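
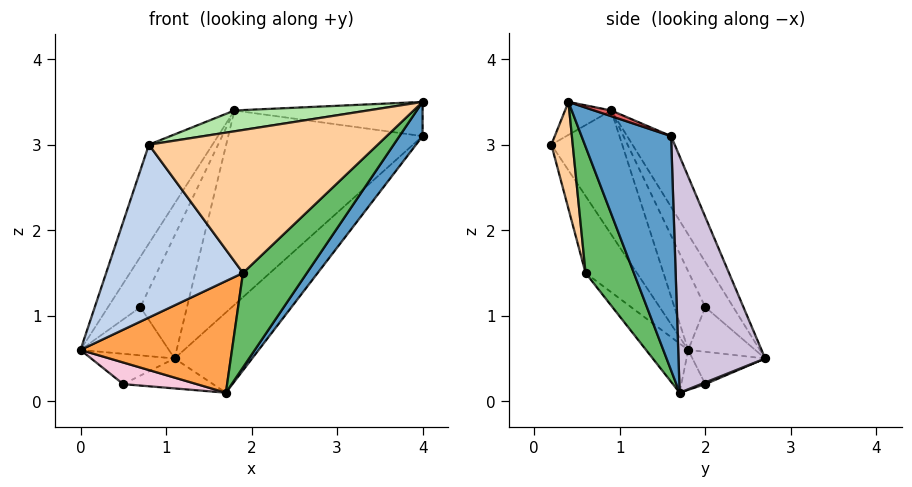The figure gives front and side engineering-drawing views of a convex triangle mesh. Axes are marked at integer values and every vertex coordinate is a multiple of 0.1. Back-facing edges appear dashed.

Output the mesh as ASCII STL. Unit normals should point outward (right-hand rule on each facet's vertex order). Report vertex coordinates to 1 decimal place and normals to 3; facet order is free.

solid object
 facet normal 0.774 -0.200 -0.600
  outer loop
   vertex 4.0 1.6 3.1
   vertex 4.0 0.4 3.5
   vertex 1.7 1.7 0.1
  endloop
 endfacet
 facet normal -0.313 -0.835 -0.452
  outer loop
   vertex 1.9 0.6 1.5
   vertex 0.8 0.2 3.0
   vertex 0.0 1.8 0.6
  endloop
 endfacet
 facet normal -0.218 -0.782 -0.584
  outer loop
   vertex 1.9 0.6 1.5
   vertex 0.0 1.8 0.6
   vertex 1.7 1.7 0.1
  endloop
 endfacet
 facet normal 0.091 -0.977 -0.194
  outer loop
   vertex 1.9 0.6 1.5
   vertex 4.0 0.4 3.5
   vertex 0.8 0.2 3.0
  endloop
 endfacet
 facet normal 0.491 -0.650 -0.581
  outer loop
   vertex 1.9 0.6 1.5
   vertex 1.7 1.7 0.1
   vertex 4.0 0.4 3.5
  endloop
 endfacet
 facet normal -0.123 -0.354 0.927
  outer loop
   vertex 1.8 0.9 3.4
   vertex 0.8 0.2 3.0
   vertex 4.0 0.4 3.5
  endloop
 endfacet
 facet normal 0.029 0.316 0.948
  outer loop
   vertex 1.8 0.9 3.4
   vertex 4.0 0.4 3.5
   vertex 4.0 1.6 3.1
  endloop
 endfacet
 facet normal -0.612 0.549 0.570
  outer loop
   vertex 1.8 0.9 3.4
   vertex 0.0 1.8 0.6
   vertex 0.8 0.2 3.0
  endloop
 endfacet
 facet normal -0.571 0.600 0.560
  outer loop
   vertex 1.8 0.9 3.4
   vertex 0.7 2.0 1.1
   vertex 0.0 1.8 0.6
  endloop
 endfacet
 facet normal 0.653 0.584 -0.481
  outer loop
   vertex 1.1 2.7 0.5
   vertex 4.0 1.6 3.1
   vertex 1.7 1.7 0.1
  endloop
 endfacet
 facet normal -0.534 0.705 0.466
  outer loop
   vertex 1.1 2.7 0.5
   vertex 0.0 1.8 0.6
   vertex 0.7 2.0 1.1
  endloop
 endfacet
 facet normal -0.184 0.815 0.550
  outer loop
   vertex 1.1 2.7 0.5
   vertex 1.8 0.9 3.4
   vertex 4.0 1.6 3.1
  endloop
 endfacet
 facet normal -0.431 0.716 0.549
  outer loop
   vertex 1.1 2.7 0.5
   vertex 0.7 2.0 1.1
   vertex 1.8 0.9 3.4
  endloop
 endfacet
 facet normal -0.234 -0.720 -0.653
  outer loop
   vertex 0.5 2.0 0.2
   vertex 1.7 1.7 0.1
   vertex 0.0 1.8 0.6
  endloop
 endfacet
 facet normal -0.600 0.689 -0.406
  outer loop
   vertex 0.5 2.0 0.2
   vertex 0.0 1.8 0.6
   vertex 1.1 2.7 0.5
  endloop
 endfacet
 facet normal 0.018 0.381 -0.925
  outer loop
   vertex 0.5 2.0 0.2
   vertex 1.1 2.7 0.5
   vertex 1.7 1.7 0.1
  endloop
 endfacet
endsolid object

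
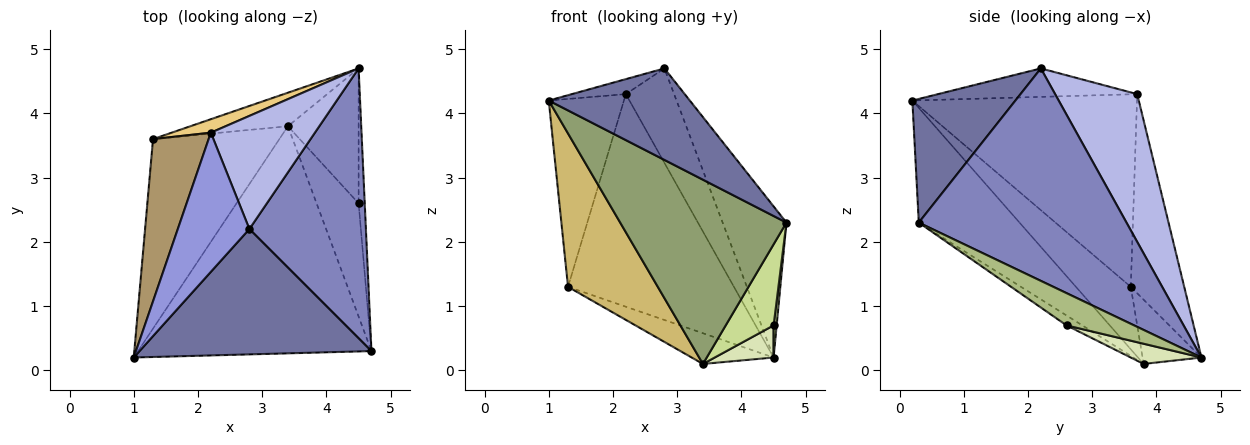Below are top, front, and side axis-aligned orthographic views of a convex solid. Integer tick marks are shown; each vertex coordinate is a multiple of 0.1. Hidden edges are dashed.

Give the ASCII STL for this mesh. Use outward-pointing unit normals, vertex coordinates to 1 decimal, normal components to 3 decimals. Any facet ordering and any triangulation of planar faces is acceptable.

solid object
 facet normal 0.396 -0.541 0.742
  outer loop
   vertex 2.8 2.2 4.7
   vertex 1.0 0.2 4.2
   vertex 4.7 0.3 2.3
  endloop
 endfacet
 facet normal 0.847 0.260 0.464
  outer loop
   vertex 2.8 2.2 4.7
   vertex 4.7 0.3 2.3
   vertex 4.5 4.7 0.2
  endloop
 endfacet
 facet normal -0.367 0.100 0.925
  outer loop
   vertex 2.2 3.7 4.3
   vertex 1.0 0.2 4.2
   vertex 2.8 2.2 4.7
  endloop
 endfacet
 facet normal 0.737 0.433 0.519
  outer loop
   vertex 2.2 3.7 4.3
   vertex 2.8 2.2 4.7
   vertex 4.5 4.7 0.2
  endloop
 endfacet
 facet normal -0.357 -0.589 -0.726
  outer loop
   vertex 3.4 3.8 0.1
   vertex 4.7 0.3 2.3
   vertex 1.0 0.2 4.2
  endloop
 endfacet
 facet normal 0.981 -0.044 -0.187
  outer loop
   vertex 4.5 2.6 0.7
   vertex 4.5 4.7 0.2
   vertex 4.7 0.3 2.3
  endloop
 endfacet
 facet normal -0.188 -0.572 -0.798
  outer loop
   vertex 4.5 2.6 0.7
   vertex 4.7 0.3 2.3
   vertex 3.4 3.8 0.1
  endloop
 endfacet
 facet normal 0.268 -0.223 -0.937
  outer loop
   vertex 4.5 2.6 0.7
   vertex 3.4 3.8 0.1
   vertex 4.5 4.7 0.2
  endloop
 endfacet
 facet normal -0.915 0.306 0.264
  outer loop
   vertex 1.3 3.6 1.3
   vertex 1.0 0.2 4.2
   vertex 2.2 3.7 4.3
  endloop
 endfacet
 facet normal -0.359 -0.587 -0.726
  outer loop
   vertex 1.3 3.6 1.3
   vertex 3.4 3.8 0.1
   vertex 1.0 0.2 4.2
  endloop
 endfacet
 facet normal -0.306 0.950 0.060
  outer loop
   vertex 1.3 3.6 1.3
   vertex 2.2 3.7 4.3
   vertex 4.5 4.7 0.2
  endloop
 endfacet
 facet normal -0.437 0.608 -0.663
  outer loop
   vertex 1.3 3.6 1.3
   vertex 4.5 4.7 0.2
   vertex 3.4 3.8 0.1
  endloop
 endfacet
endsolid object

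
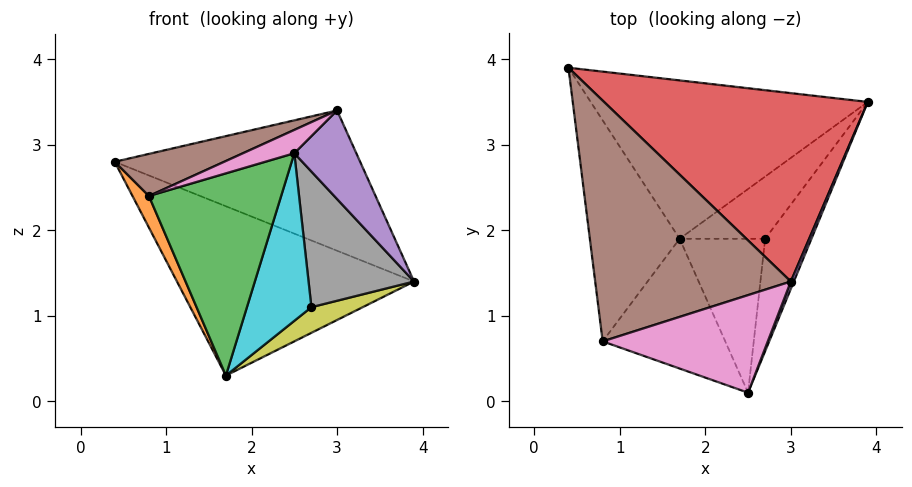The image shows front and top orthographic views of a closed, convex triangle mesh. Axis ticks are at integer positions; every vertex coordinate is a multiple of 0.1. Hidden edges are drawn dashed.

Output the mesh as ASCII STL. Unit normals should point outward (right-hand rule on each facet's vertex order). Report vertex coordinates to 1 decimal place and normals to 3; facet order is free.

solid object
 facet normal -0.186 0.718 -0.671
  outer loop
   vertex 1.7 1.9 0.3
   vertex 0.4 3.9 2.8
   vertex 3.9 3.5 1.4
  endloop
 endfacet
 facet normal -0.905 -0.060 -0.422
  outer loop
   vertex 0.8 0.7 2.4
   vertex 0.4 3.9 2.8
   vertex 1.7 1.9 0.3
  endloop
 endfacet
 facet normal -0.137 -0.834 -0.535
  outer loop
   vertex 0.8 0.7 2.4
   vertex 1.7 1.9 0.3
   vertex 2.5 0.1 2.9
  endloop
 endfacet
 facet normal 0.363 0.557 0.748
  outer loop
   vertex 3.0 1.4 3.4
   vertex 3.9 3.5 1.4
   vertex 0.4 3.9 2.8
  endloop
 endfacet
 facet normal 0.929 -0.369 0.031
  outer loop
   vertex 3.0 1.4 3.4
   vertex 2.5 0.1 2.9
   vertex 3.9 3.5 1.4
  endloop
 endfacet
 facet normal -0.366 -0.160 0.917
  outer loop
   vertex 3.0 1.4 3.4
   vertex 0.4 3.9 2.8
   vertex 0.8 0.7 2.4
  endloop
 endfacet
 facet normal -0.345 -0.218 0.913
  outer loop
   vertex 3.0 1.4 3.4
   vertex 0.8 0.7 2.4
   vertex 2.5 0.1 2.9
  endloop
 endfacet
 facet normal 0.765 -0.496 -0.411
  outer loop
   vertex 2.7 1.9 1.1
   vertex 3.9 3.5 1.4
   vertex 2.5 0.1 2.9
  endloop
 endfacet
 facet normal 0.595 -0.307 -0.743
  outer loop
   vertex 2.7 1.9 1.1
   vertex 1.7 1.9 0.3
   vertex 3.9 3.5 1.4
  endloop
 endfacet
 facet normal 0.476 -0.648 -0.595
  outer loop
   vertex 2.7 1.9 1.1
   vertex 2.5 0.1 2.9
   vertex 1.7 1.9 0.3
  endloop
 endfacet
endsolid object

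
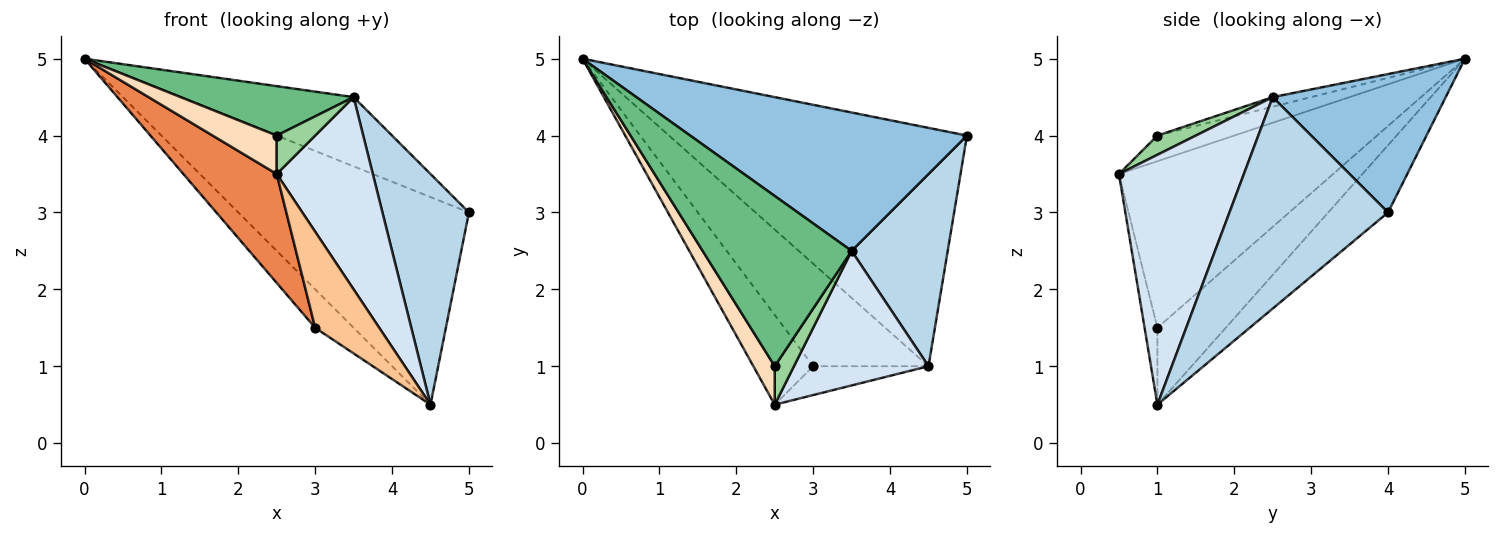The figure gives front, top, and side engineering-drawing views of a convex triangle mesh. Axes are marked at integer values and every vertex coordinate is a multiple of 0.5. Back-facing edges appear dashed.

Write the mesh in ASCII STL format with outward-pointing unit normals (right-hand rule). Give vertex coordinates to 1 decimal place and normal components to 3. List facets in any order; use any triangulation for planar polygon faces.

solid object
 facet normal -0.168 0.647 -0.743
  outer loop
   vertex 4.5 1.0 0.5
   vertex 0.0 5.0 5.0
   vertex 5.0 4.0 3.0
  endloop
 endfacet
 facet normal 0.408 0.408 0.816
  outer loop
   vertex 3.5 2.5 4.5
   vertex 5.0 4.0 3.0
   vertex 0.0 5.0 5.0
  endloop
 endfacet
 facet normal 0.815 -0.445 0.371
  outer loop
   vertex 3.5 2.5 4.5
   vertex 4.5 1.0 0.5
   vertex 5.0 4.0 3.0
  endloop
 endfacet
 facet normal 0.729 -0.561 0.393
  outer loop
   vertex 3.5 2.5 4.5
   vertex 2.5 0.5 3.5
   vertex 4.5 1.0 0.5
  endloop
 endfacet
 facet normal -0.871 -0.380 -0.313
  outer loop
   vertex 3.0 1.0 1.5
   vertex 2.5 0.5 3.5
   vertex 0.0 5.0 5.0
  endloop
 endfacet
 facet normal -0.530 0.298 -0.794
  outer loop
   vertex 3.0 1.0 1.5
   vertex 0.0 5.0 5.0
   vertex 4.5 1.0 0.5
  endloop
 endfacet
 facet normal -0.188 -0.941 -0.282
  outer loop
   vertex 3.0 1.0 1.5
   vertex 4.5 1.0 0.5
   vertex 2.5 0.5 3.5
  endloop
 endfacet
 facet normal -0.647 -0.539 0.539
  outer loop
   vertex 2.5 1.0 4.0
   vertex 0.0 5.0 5.0
   vertex 2.5 0.5 3.5
  endloop
 endfacet
 facet normal -0.062 -0.278 0.959
  outer loop
   vertex 2.5 1.0 4.0
   vertex 3.5 2.5 4.5
   vertex 0.0 5.0 5.0
  endloop
 endfacet
 facet normal 0.577 -0.577 0.577
  outer loop
   vertex 2.5 1.0 4.0
   vertex 2.5 0.5 3.5
   vertex 3.5 2.5 4.5
  endloop
 endfacet
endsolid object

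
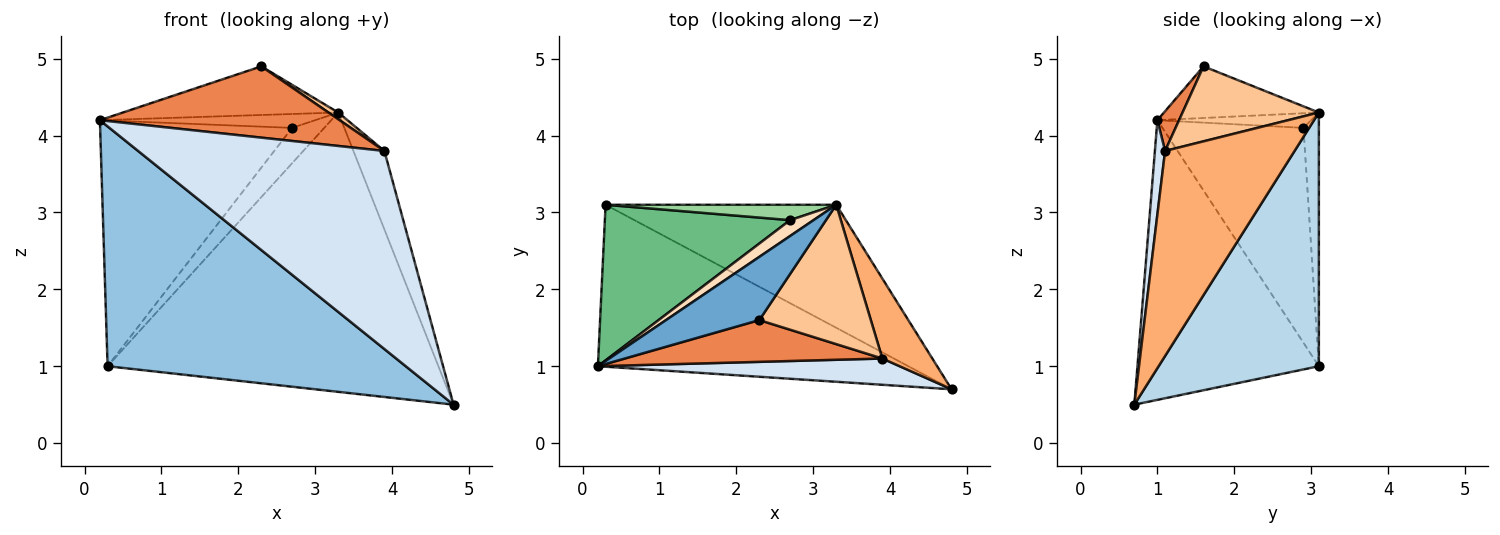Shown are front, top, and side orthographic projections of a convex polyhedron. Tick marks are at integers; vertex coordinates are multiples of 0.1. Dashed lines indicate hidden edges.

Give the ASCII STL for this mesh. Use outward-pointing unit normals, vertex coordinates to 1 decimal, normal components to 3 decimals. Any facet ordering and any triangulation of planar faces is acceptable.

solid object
 facet normal -0.402 0.558 0.726
  outer loop
   vertex 2.3 1.6 4.9
   vertex 3.3 3.1 4.3
   vertex 0.2 1.0 4.2
  endloop
 endfacet
 facet normal -0.450 -0.740 -0.500
  outer loop
   vertex 0.3 3.1 1.0
   vertex 4.8 0.7 0.5
   vertex 0.2 1.0 4.2
  endloop
 endfacet
 facet normal 0.405 0.837 -0.368
  outer loop
   vertex 0.3 3.1 1.0
   vertex 3.3 3.1 4.3
   vertex 4.8 0.7 0.5
  endloop
 endfacet
 facet normal 0.041 -0.991 0.131
  outer loop
   vertex 3.9 1.1 3.8
   vertex 0.2 1.0 4.2
   vertex 4.8 0.7 0.5
  endloop
 endfacet
 facet normal 0.078 -0.860 0.504
  outer loop
   vertex 3.9 1.1 3.8
   vertex 2.3 1.6 4.9
   vertex 0.2 1.0 4.2
  endloop
 endfacet
 facet normal 0.946 0.226 0.231
  outer loop
   vertex 3.9 1.1 3.8
   vertex 4.8 0.7 0.5
   vertex 3.3 3.1 4.3
  endloop
 endfacet
 facet normal 0.558 -0.040 0.829
  outer loop
   vertex 3.9 1.1 3.8
   vertex 3.3 3.1 4.3
   vertex 2.3 1.6 4.9
  endloop
 endfacet
 facet normal -0.426 0.596 0.681
  outer loop
   vertex 2.7 2.9 4.1
   vertex 0.2 1.0 4.2
   vertex 3.3 3.1 4.3
  endloop
 endfacet
 facet normal -0.527 0.718 0.455
  outer loop
   vertex 2.7 2.9 4.1
   vertex 0.3 3.1 1.0
   vertex 0.2 1.0 4.2
  endloop
 endfacet
 facet normal -0.402 0.840 0.365
  outer loop
   vertex 2.7 2.9 4.1
   vertex 3.3 3.1 4.3
   vertex 0.3 3.1 1.0
  endloop
 endfacet
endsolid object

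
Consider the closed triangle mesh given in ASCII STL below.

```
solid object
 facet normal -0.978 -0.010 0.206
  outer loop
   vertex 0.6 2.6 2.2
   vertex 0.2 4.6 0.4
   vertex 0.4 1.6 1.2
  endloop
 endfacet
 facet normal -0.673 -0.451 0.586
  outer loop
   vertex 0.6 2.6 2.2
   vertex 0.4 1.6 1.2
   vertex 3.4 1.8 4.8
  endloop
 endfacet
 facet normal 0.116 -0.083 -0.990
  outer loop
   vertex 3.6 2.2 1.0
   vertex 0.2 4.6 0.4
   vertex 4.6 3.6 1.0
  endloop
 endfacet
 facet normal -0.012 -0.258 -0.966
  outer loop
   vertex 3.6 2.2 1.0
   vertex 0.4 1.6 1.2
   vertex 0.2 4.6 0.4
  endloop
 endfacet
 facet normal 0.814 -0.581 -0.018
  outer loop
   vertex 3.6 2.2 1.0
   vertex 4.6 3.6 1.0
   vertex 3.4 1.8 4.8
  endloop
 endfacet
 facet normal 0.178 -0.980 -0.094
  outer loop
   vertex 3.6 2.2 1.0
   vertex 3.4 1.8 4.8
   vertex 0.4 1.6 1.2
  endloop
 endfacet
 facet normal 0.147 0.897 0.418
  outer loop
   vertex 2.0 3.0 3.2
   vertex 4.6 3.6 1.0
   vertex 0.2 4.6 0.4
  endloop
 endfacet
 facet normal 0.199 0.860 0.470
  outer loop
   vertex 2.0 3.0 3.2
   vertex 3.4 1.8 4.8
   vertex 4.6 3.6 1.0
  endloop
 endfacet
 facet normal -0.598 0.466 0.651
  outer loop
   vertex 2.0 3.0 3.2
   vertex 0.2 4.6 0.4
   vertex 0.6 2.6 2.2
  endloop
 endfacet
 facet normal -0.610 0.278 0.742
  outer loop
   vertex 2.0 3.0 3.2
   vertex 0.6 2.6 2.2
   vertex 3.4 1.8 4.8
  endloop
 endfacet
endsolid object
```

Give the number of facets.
10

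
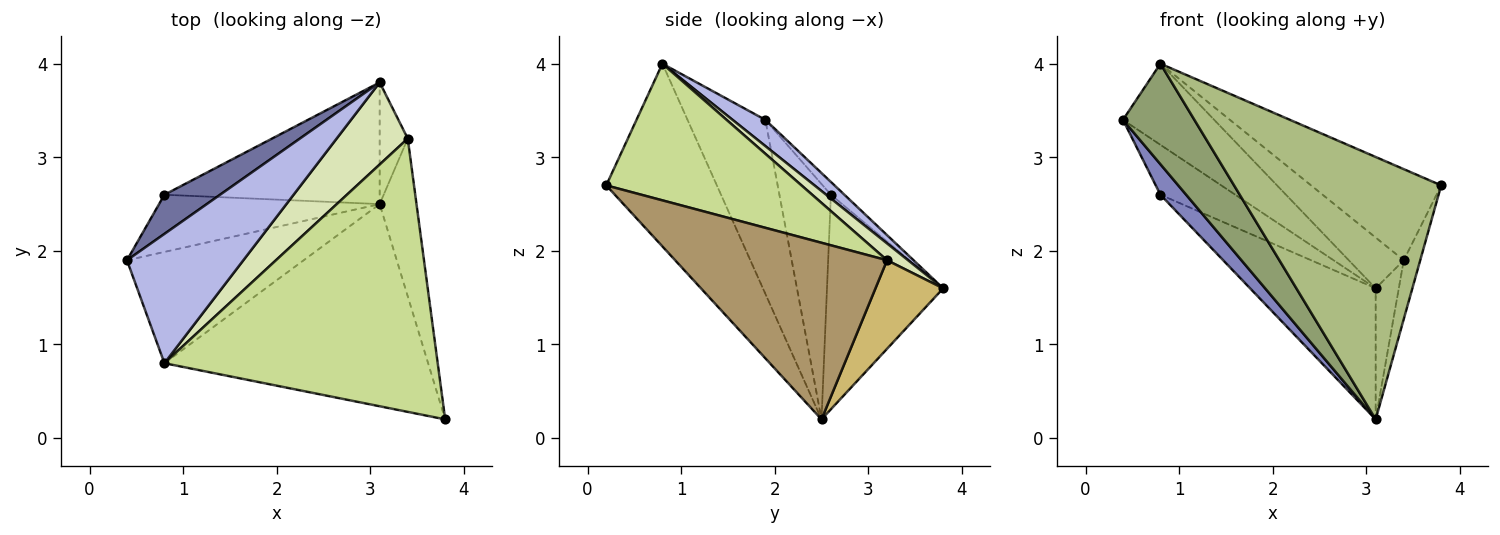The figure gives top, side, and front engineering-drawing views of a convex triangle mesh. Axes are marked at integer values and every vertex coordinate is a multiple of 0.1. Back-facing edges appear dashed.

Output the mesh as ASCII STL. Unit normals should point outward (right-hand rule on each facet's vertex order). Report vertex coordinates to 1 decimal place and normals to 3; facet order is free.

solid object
 facet normal -0.141 0.779 0.611
  outer loop
   vertex 0.8 2.6 2.6
   vertex 0.4 1.9 3.4
   vertex 3.1 3.8 1.6
  endloop
 endfacet
 facet normal -0.685 -0.343 -0.643
  outer loop
   vertex 0.8 2.6 2.6
   vertex 3.1 2.5 0.2
   vertex 0.4 1.9 3.4
  endloop
 endfacet
 facet normal -0.561 0.606 -0.563
  outer loop
   vertex 0.8 2.6 2.6
   vertex 3.1 3.8 1.6
   vertex 3.1 2.5 0.2
  endloop
 endfacet
 facet normal 0.187 0.522 0.832
  outer loop
   vertex 0.8 0.8 4.0
   vertex 3.1 3.8 1.6
   vertex 0.4 1.9 3.4
  endloop
 endfacet
 facet normal -0.590 -0.541 -0.599
  outer loop
   vertex 0.8 0.8 4.0
   vertex 0.4 1.9 3.4
   vertex 3.1 2.5 0.2
  endloop
 endfacet
 facet normal -0.390 -0.730 -0.562
  outer loop
   vertex 0.8 0.8 4.0
   vertex 3.1 2.5 0.2
   vertex 3.8 0.2 2.7
  endloop
 endfacet
 facet normal 0.429 0.286 0.857
  outer loop
   vertex 3.4 3.2 1.9
   vertex 0.8 0.8 4.0
   vertex 3.8 0.2 2.7
  endloop
 endfacet
 facet normal 0.197 0.516 0.834
  outer loop
   vertex 3.4 3.2 1.9
   vertex 3.1 3.8 1.6
   vertex 0.8 0.8 4.0
  endloop
 endfacet
 facet normal 0.976 0.076 -0.204
  outer loop
   vertex 3.4 3.2 1.9
   vertex 3.8 0.2 2.7
   vertex 3.1 2.5 0.2
  endloop
 endfacet
 facet normal 0.906 0.310 -0.287
  outer loop
   vertex 3.4 3.2 1.9
   vertex 3.1 2.5 0.2
   vertex 3.1 3.8 1.6
  endloop
 endfacet
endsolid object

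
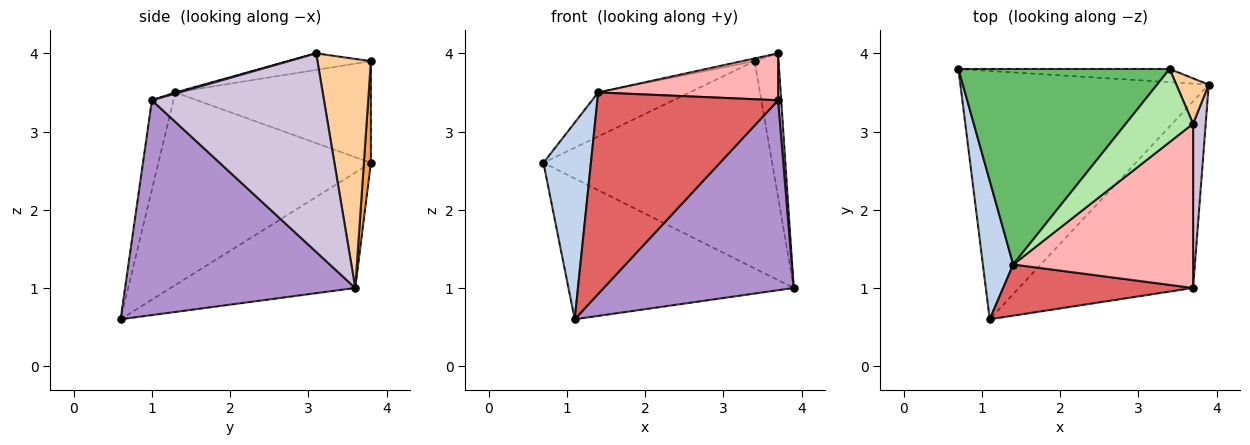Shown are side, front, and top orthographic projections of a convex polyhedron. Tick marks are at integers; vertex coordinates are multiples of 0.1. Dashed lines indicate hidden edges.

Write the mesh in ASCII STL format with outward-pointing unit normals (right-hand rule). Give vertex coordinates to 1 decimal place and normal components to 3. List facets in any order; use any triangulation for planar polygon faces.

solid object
 facet normal -0.375 0.457 -0.807
  outer loop
   vertex 1.1 0.6 0.6
   vertex 0.7 3.8 2.6
   vertex 3.9 3.6 1.0
  endloop
 endfacet
 facet normal -0.965 -0.215 0.152
  outer loop
   vertex 1.4 1.3 3.5
   vertex 0.7 3.8 2.6
   vertex 1.1 0.6 0.6
  endloop
 endfacet
 facet normal 0.031 0.998 -0.064
  outer loop
   vertex 3.4 3.8 3.9
   vertex 3.9 3.6 1.0
   vertex 0.7 3.8 2.6
  endloop
 endfacet
 facet normal 0.905 0.406 0.128
  outer loop
   vertex 3.4 3.8 3.9
   vertex 3.7 3.1 4.0
   vertex 3.9 3.6 1.0
  endloop
 endfacet
 facet normal -0.425 0.199 0.883
  outer loop
   vertex 3.4 3.8 3.9
   vertex 0.7 3.8 2.6
   vertex 1.4 1.3 3.5
  endloop
 endfacet
 facet normal -0.239 0.036 0.970
  outer loop
   vertex 3.4 3.8 3.9
   vertex 1.4 1.3 3.5
   vertex 3.7 3.1 4.0
  endloop
 endfacet
 facet normal -0.115 -0.963 0.244
  outer loop
   vertex 3.7 1.0 3.4
   vertex 1.4 1.3 3.5
   vertex 1.1 0.6 0.6
  endloop
 endfacet
 facet normal 0.006 -0.275 0.962
  outer loop
   vertex 3.7 1.0 3.4
   vertex 3.7 3.1 4.0
   vertex 1.4 1.3 3.5
  endloop
 endfacet
 facet normal 0.654 -0.540 -0.530
  outer loop
   vertex 3.7 1.0 3.4
   vertex 1.1 0.6 0.6
   vertex 3.9 3.6 1.0
  endloop
 endfacet
 facet normal 0.998 -0.018 0.063
  outer loop
   vertex 3.7 1.0 3.4
   vertex 3.9 3.6 1.0
   vertex 3.7 3.1 4.0
  endloop
 endfacet
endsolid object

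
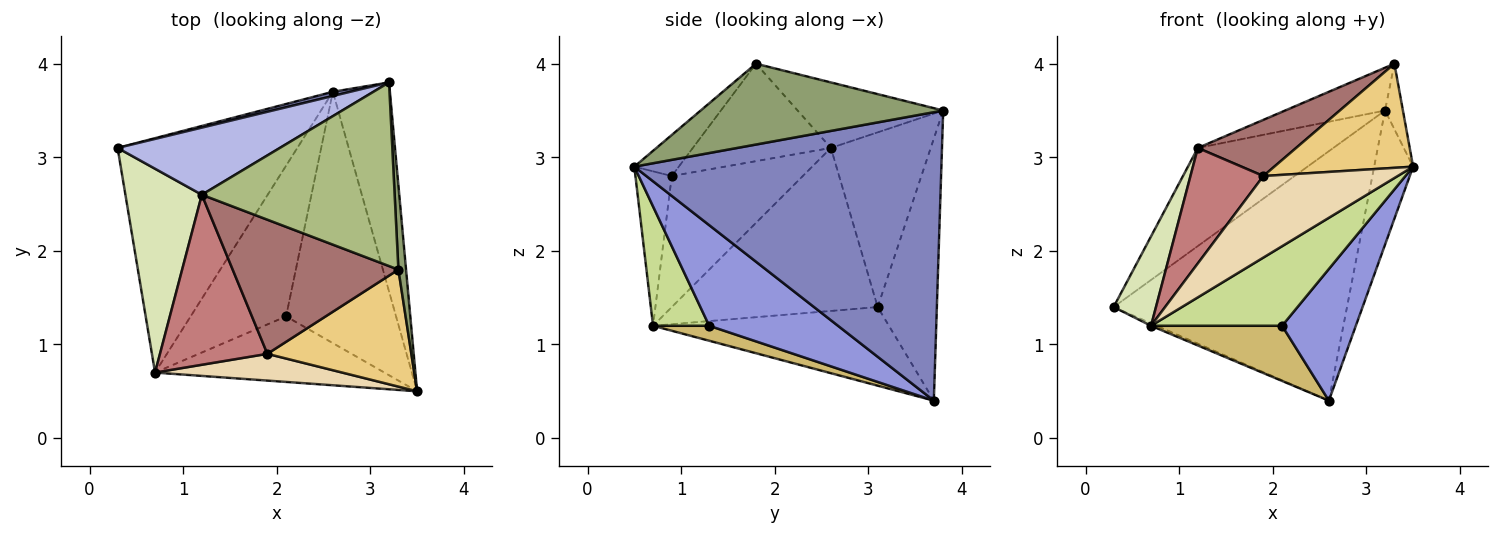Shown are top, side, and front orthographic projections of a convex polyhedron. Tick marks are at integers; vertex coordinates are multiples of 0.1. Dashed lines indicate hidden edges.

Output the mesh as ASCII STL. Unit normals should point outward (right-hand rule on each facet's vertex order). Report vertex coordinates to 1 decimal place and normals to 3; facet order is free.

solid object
 facet normal -0.246 0.969 0.016
  outer loop
   vertex 2.6 3.7 0.4
   vertex 0.3 3.1 1.4
   vertex 3.2 3.8 3.5
  endloop
 endfacet
 facet normal 0.974 0.123 -0.192
  outer loop
   vertex 2.6 3.7 0.4
   vertex 3.2 3.8 3.5
   vertex 3.5 0.5 2.9
  endloop
 endfacet
 facet normal 0.630 -0.361 -0.688
  outer loop
   vertex 2.1 1.3 1.2
   vertex 2.6 3.7 0.4
   vertex 3.5 0.5 2.9
  endloop
 endfacet
 facet normal -0.520 0.705 0.482
  outer loop
   vertex 1.2 2.6 3.1
   vertex 3.2 3.8 3.5
   vertex 0.3 3.1 1.4
  endloop
 endfacet
 facet normal 0.993 0.073 0.094
  outer loop
   vertex 3.3 1.8 4.0
   vertex 3.5 0.5 2.9
   vertex 3.2 3.8 3.5
  endloop
 endfacet
 facet normal -0.314 0.215 0.925
  outer loop
   vertex 3.3 1.8 4.0
   vertex 3.2 3.8 3.5
   vertex 1.2 2.6 3.1
  endloop
 endfacet
 facet normal 0.314 -0.733 -0.604
  outer loop
   vertex 0.7 0.7 1.2
   vertex 2.1 1.3 1.2
   vertex 3.5 0.5 2.9
  endloop
 endfacet
 facet normal -0.890 -0.183 0.417
  outer loop
   vertex 0.7 0.7 1.2
   vertex 1.2 2.6 3.1
   vertex 0.3 3.1 1.4
  endloop
 endfacet
 facet normal -0.401 0.010 -0.916
  outer loop
   vertex 0.7 0.7 1.2
   vertex 0.3 3.1 1.4
   vertex 2.6 3.7 0.4
  endloop
 endfacet
 facet normal 0.146 -0.340 -0.929
  outer loop
   vertex 0.7 0.7 1.2
   vertex 2.6 3.7 0.4
   vertex 2.1 1.3 1.2
  endloop
 endfacet
 facet normal -0.208 -0.650 0.731
  outer loop
   vertex 1.9 0.9 2.8
   vertex 3.5 0.5 2.9
   vertex 3.3 1.8 4.0
  endloop
 endfacet
 facet normal -0.249 -0.920 0.302
  outer loop
   vertex 1.9 0.9 2.8
   vertex 0.7 0.7 1.2
   vertex 3.5 0.5 2.9
  endloop
 endfacet
 facet normal -0.477 -0.339 0.811
  outer loop
   vertex 1.9 0.9 2.8
   vertex 3.3 1.8 4.0
   vertex 1.2 2.6 3.1
  endloop
 endfacet
 facet normal -0.710 -0.395 0.582
  outer loop
   vertex 1.9 0.9 2.8
   vertex 1.2 2.6 3.1
   vertex 0.7 0.7 1.2
  endloop
 endfacet
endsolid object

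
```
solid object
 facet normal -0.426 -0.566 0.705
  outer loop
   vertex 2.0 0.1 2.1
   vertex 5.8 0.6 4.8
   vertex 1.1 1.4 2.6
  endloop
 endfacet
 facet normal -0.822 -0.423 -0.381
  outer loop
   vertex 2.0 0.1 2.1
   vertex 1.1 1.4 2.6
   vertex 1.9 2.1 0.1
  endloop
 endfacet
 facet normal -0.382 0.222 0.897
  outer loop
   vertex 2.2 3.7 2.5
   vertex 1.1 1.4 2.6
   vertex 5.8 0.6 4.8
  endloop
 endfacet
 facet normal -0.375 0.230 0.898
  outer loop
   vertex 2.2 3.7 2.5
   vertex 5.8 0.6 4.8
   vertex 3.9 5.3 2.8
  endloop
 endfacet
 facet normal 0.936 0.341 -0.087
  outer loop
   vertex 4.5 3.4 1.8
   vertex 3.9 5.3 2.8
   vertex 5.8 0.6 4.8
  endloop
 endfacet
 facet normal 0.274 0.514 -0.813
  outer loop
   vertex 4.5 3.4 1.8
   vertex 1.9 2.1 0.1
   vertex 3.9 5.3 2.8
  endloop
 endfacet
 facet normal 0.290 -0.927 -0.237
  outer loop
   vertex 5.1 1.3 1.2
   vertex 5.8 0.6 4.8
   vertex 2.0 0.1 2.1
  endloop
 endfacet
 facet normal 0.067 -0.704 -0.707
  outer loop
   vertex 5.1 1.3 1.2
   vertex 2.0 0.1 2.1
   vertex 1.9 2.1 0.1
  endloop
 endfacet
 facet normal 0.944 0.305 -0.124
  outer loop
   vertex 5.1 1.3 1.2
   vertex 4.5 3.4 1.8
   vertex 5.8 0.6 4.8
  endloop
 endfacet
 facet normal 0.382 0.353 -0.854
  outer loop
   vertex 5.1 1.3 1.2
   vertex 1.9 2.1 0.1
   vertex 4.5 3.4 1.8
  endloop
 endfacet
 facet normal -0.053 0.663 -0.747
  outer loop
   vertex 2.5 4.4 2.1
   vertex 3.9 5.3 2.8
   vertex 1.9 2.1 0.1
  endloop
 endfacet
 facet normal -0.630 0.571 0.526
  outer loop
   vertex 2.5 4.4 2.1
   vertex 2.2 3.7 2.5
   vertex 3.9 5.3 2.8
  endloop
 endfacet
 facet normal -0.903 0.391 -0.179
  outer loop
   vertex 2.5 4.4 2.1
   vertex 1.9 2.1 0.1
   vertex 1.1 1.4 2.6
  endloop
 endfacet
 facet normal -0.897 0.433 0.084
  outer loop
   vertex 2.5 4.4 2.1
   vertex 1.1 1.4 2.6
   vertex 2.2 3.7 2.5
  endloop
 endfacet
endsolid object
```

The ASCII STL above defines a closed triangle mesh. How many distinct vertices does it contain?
9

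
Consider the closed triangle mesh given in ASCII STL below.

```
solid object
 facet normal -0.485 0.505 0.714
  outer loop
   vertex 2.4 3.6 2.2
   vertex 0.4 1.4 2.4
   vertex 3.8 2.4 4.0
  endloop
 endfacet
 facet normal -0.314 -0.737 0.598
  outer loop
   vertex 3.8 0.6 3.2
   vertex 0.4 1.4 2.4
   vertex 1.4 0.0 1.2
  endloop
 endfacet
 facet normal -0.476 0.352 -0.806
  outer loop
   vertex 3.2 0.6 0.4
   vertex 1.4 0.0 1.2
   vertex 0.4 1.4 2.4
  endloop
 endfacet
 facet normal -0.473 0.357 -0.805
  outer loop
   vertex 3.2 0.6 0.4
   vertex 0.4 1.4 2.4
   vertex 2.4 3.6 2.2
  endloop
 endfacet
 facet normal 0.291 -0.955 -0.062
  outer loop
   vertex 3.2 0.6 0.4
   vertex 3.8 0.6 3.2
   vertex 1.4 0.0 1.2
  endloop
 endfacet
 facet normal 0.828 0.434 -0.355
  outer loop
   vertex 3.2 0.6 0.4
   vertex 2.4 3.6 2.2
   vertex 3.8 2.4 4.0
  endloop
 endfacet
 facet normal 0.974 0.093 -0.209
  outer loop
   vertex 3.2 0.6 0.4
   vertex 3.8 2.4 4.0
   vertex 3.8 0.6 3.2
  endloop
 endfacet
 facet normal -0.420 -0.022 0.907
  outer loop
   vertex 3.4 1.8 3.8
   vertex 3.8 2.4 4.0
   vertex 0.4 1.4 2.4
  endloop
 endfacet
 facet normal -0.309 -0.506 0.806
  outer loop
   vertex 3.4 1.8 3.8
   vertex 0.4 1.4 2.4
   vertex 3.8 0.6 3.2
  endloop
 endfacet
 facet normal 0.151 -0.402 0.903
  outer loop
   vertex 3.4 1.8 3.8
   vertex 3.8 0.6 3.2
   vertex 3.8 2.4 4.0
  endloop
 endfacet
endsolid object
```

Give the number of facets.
10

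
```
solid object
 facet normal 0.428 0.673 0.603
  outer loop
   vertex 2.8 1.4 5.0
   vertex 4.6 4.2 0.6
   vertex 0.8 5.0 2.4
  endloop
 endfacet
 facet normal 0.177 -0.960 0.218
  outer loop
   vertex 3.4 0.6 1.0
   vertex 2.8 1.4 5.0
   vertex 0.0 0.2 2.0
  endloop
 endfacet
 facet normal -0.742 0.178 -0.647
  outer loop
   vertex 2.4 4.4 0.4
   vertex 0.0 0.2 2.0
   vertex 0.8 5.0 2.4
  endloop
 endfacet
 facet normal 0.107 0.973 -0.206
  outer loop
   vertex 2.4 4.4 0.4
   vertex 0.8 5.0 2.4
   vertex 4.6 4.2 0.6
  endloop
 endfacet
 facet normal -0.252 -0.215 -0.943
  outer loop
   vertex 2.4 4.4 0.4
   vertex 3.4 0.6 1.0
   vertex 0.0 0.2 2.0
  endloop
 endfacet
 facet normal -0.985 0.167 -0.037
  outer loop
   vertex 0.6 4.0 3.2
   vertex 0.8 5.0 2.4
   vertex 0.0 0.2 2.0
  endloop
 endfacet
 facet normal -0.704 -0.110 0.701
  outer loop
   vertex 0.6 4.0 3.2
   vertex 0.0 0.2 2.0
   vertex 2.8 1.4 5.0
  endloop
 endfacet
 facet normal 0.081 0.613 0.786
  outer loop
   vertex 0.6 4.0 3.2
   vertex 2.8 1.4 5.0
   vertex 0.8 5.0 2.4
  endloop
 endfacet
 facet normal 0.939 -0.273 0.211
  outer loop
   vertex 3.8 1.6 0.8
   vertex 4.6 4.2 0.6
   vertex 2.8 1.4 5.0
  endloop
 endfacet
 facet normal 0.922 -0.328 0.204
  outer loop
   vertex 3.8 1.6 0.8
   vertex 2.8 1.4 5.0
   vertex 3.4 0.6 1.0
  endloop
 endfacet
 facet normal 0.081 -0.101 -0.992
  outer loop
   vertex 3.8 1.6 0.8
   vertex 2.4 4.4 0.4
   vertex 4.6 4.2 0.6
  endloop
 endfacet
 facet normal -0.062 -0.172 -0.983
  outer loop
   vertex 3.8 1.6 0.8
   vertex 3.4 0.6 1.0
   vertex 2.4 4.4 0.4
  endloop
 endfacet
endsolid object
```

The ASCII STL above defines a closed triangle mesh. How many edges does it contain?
18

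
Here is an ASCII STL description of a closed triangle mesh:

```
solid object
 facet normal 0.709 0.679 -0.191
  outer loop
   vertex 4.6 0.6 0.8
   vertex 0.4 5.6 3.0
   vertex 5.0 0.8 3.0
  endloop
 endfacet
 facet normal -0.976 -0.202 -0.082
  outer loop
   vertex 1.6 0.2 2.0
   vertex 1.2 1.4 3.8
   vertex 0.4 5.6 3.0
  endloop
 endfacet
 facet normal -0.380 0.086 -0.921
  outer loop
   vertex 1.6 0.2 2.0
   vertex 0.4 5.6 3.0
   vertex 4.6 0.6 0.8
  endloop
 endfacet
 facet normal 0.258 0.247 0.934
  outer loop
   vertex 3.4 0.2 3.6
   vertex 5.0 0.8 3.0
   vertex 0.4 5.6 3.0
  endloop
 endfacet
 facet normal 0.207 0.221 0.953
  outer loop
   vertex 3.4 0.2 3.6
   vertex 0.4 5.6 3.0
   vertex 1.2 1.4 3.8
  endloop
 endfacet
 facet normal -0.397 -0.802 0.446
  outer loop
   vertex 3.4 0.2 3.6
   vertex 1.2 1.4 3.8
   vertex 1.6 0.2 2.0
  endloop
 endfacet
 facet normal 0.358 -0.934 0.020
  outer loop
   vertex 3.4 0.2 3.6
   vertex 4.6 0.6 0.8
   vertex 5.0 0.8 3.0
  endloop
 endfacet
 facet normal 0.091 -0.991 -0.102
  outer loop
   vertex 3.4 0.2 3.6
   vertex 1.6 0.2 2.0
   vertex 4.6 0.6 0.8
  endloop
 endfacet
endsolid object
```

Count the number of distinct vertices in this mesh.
6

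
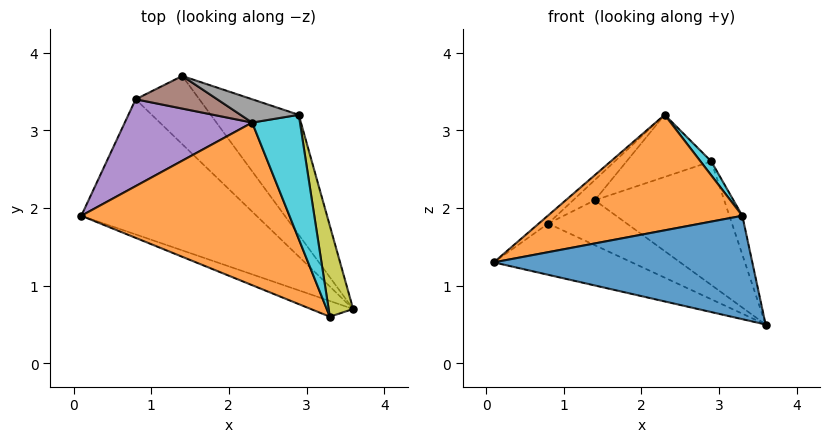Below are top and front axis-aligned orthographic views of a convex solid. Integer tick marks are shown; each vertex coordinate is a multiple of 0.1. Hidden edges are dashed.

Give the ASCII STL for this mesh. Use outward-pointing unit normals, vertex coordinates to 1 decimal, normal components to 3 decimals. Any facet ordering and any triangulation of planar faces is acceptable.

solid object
 facet normal -0.350 -0.926 -0.141
  outer loop
   vertex 3.3 0.6 1.9
   vertex 0.1 1.9 1.3
   vertex 3.6 0.7 0.5
  endloop
 endfacet
 facet normal -0.362 -0.540 0.760
  outer loop
   vertex 3.3 0.6 1.9
   vertex 2.3 3.1 3.2
   vertex 0.1 1.9 1.3
  endloop
 endfacet
 facet normal -0.092 0.353 -0.931
  outer loop
   vertex 0.8 3.4 1.8
   vertex 3.6 0.7 0.5
   vertex 0.1 1.9 1.3
  endloop
 endfacet
 facet normal 0.141 0.544 -0.827
  outer loop
   vertex 0.8 3.4 1.8
   vertex 1.4 3.7 2.1
   vertex 3.6 0.7 0.5
  endloop
 endfacet
 facet normal -0.673 0.069 0.736
  outer loop
   vertex 0.8 3.4 1.8
   vertex 0.1 1.9 1.3
   vertex 2.3 3.1 3.2
  endloop
 endfacet
 facet normal -0.567 0.434 0.700
  outer loop
   vertex 0.8 3.4 1.8
   vertex 2.3 3.1 3.2
   vertex 1.4 3.7 2.1
  endloop
 endfacet
 facet normal 0.426 0.649 -0.630
  outer loop
   vertex 2.9 3.2 2.6
   vertex 3.6 0.7 0.5
   vertex 1.4 3.7 2.1
  endloop
 endfacet
 facet normal 0.191 0.919 0.345
  outer loop
   vertex 2.9 3.2 2.6
   vertex 1.4 3.7 2.1
   vertex 2.3 3.1 3.2
  endloop
 endfacet
 facet normal 0.972 0.092 0.215
  outer loop
   vertex 2.9 3.2 2.6
   vertex 3.3 0.6 1.9
   vertex 3.6 0.7 0.5
  endloop
 endfacet
 facet normal 0.711 -0.079 0.698
  outer loop
   vertex 2.9 3.2 2.6
   vertex 2.3 3.1 3.2
   vertex 3.3 0.6 1.9
  endloop
 endfacet
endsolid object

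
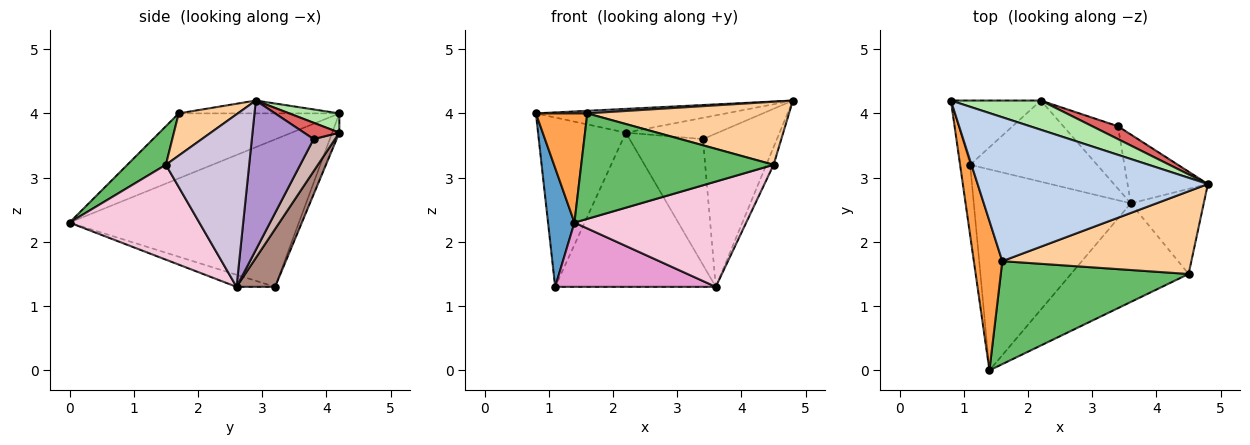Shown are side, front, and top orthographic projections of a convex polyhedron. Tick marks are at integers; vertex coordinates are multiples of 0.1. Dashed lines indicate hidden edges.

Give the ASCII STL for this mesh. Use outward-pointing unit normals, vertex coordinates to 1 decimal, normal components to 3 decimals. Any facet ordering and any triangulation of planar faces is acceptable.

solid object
 facet normal -0.991 -0.114 -0.068
  outer loop
   vertex 1.1 3.2 1.3
   vertex 1.4 0.0 2.3
   vertex 0.8 4.2 4.0
  endloop
 endfacet
 facet normal -0.056 -0.018 0.998
  outer loop
   vertex 1.6 1.7 4.0
   vertex 4.8 2.9 4.2
   vertex 0.8 4.2 4.0
  endloop
 endfacet
 facet normal -0.879 -0.281 0.385
  outer loop
   vertex 1.6 1.7 4.0
   vertex 0.8 4.2 4.0
   vertex 1.4 0.0 2.3
  endloop
 endfacet
 facet normal 0.175 -0.597 0.783
  outer loop
   vertex 1.6 1.7 4.0
   vertex 4.5 1.5 3.2
   vertex 4.8 2.9 4.2
  endloop
 endfacet
 facet normal 0.142 -0.708 0.692
  outer loop
   vertex 1.6 1.7 4.0
   vertex 1.4 0.0 2.3
   vertex 4.5 1.5 3.2
  endloop
 endfacet
 facet normal 0.164 0.622 0.765
  outer loop
   vertex 2.2 4.2 3.7
   vertex 0.8 4.2 4.0
   vertex 4.8 2.9 4.2
  endloop
 endfacet
 facet normal 0.312 0.813 0.492
  outer loop
   vertex 2.2 4.2 3.7
   vertex 4.8 2.9 4.2
   vertex 3.4 3.8 3.6
  endloop
 endfacet
 facet normal -0.076 0.932 -0.354
  outer loop
   vertex 2.2 4.2 3.7
   vertex 1.1 3.2 1.3
   vertex 0.8 4.2 4.0
  endloop
 endfacet
 facet normal 0.606 0.726 -0.326
  outer loop
   vertex 3.6 2.6 1.3
   vertex 3.4 3.8 3.6
   vertex 4.8 2.9 4.2
  endloop
 endfacet
 facet normal 0.918 0.081 -0.388
  outer loop
   vertex 3.6 2.6 1.3
   vertex 4.8 2.9 4.2
   vertex 4.5 1.5 3.2
  endloop
 endfacet
 facet normal 0.208 0.865 -0.456
  outer loop
   vertex 3.6 2.6 1.3
   vertex 1.1 3.2 1.3
   vertex 2.2 4.2 3.7
  endloop
 endfacet
 facet normal 0.253 0.867 -0.430
  outer loop
   vertex 3.6 2.6 1.3
   vertex 2.2 4.2 3.7
   vertex 3.4 3.8 3.6
  endloop
 endfacet
 facet normal -0.073 -0.304 -0.950
  outer loop
   vertex 3.6 2.6 1.3
   vertex 1.4 0.0 2.3
   vertex 1.1 3.2 1.3
  endloop
 endfacet
 facet normal 0.483 -0.639 -0.599
  outer loop
   vertex 3.6 2.6 1.3
   vertex 4.5 1.5 3.2
   vertex 1.4 0.0 2.3
  endloop
 endfacet
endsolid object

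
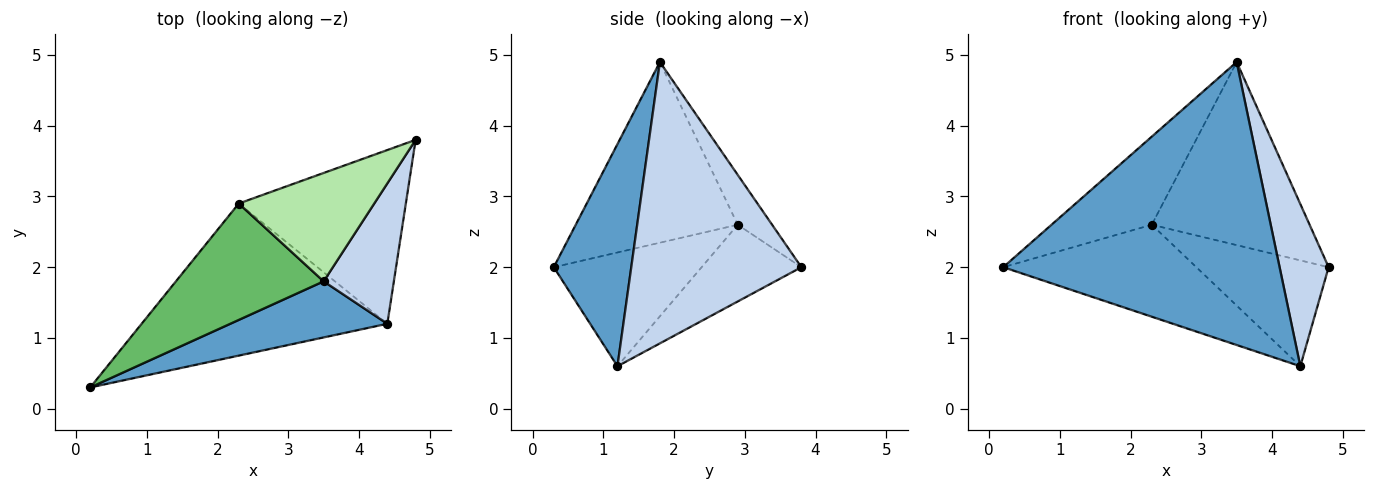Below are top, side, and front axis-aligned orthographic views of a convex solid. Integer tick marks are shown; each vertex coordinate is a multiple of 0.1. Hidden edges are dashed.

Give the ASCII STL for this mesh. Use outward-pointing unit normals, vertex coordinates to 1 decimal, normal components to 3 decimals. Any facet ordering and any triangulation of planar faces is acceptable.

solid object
 facet normal 0.265 -0.946 0.187
  outer loop
   vertex 3.5 1.8 4.9
   vertex 0.2 0.3 2.0
   vertex 4.4 1.2 0.6
  endloop
 endfacet
 facet normal 0.934 -0.269 0.233
  outer loop
   vertex 3.5 1.8 4.9
   vertex 4.4 1.2 0.6
   vertex 4.8 3.8 2.0
  endloop
 endfacet
 facet normal -0.368 0.481 -0.796
  outer loop
   vertex 2.3 2.9 2.6
   vertex 4.4 1.2 0.6
   vertex 0.2 0.3 2.0
  endloop
 endfacet
 facet normal -0.365 0.484 -0.795
  outer loop
   vertex 2.3 2.9 2.6
   vertex 4.8 3.8 2.0
   vertex 4.4 1.2 0.6
  endloop
 endfacet
 facet normal -0.698 0.432 0.571
  outer loop
   vertex 2.3 2.9 2.6
   vertex 0.2 0.3 2.0
   vertex 3.5 1.8 4.9
  endloop
 endfacet
 facet normal -0.184 0.846 0.501
  outer loop
   vertex 2.3 2.9 2.6
   vertex 3.5 1.8 4.9
   vertex 4.8 3.8 2.0
  endloop
 endfacet
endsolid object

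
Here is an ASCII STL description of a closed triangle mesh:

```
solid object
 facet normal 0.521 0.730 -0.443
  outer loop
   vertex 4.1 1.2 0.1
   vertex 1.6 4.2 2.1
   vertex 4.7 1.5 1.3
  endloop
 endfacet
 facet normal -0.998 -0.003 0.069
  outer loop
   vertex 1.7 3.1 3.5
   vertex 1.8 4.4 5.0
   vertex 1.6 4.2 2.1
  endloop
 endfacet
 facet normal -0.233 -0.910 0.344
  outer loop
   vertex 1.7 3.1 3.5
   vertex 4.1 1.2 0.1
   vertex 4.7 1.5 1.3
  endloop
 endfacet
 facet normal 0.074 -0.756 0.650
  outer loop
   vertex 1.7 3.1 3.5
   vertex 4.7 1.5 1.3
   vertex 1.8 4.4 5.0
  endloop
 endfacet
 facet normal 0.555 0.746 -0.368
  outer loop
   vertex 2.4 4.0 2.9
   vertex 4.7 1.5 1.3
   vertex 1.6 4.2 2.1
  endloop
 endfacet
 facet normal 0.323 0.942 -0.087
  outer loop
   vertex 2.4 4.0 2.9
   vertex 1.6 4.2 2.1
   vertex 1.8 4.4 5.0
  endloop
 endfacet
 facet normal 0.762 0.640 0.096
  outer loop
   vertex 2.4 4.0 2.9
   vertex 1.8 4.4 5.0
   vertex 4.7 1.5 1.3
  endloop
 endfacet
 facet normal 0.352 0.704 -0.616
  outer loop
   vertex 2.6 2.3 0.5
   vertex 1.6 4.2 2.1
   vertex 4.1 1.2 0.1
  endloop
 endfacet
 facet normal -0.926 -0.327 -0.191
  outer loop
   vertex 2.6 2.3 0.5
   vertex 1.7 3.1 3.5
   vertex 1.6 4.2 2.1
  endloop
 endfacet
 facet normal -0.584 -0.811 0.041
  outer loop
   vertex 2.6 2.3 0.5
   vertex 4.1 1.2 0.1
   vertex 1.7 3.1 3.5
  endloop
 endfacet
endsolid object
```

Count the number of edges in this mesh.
15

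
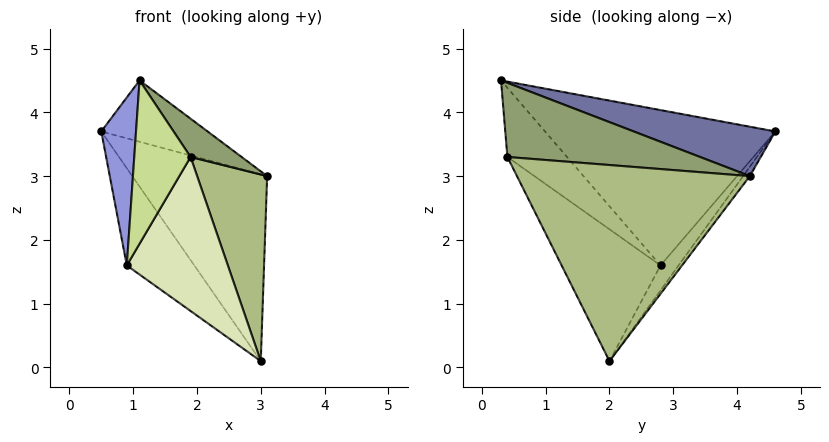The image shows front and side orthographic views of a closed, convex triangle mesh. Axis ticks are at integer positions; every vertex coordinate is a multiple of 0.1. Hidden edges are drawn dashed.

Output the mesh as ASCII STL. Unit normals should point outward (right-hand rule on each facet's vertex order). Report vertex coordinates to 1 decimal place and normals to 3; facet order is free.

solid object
 facet normal 0.284 0.214 0.935
  outer loop
   vertex 1.1 0.3 4.5
   vertex 3.1 4.2 3.0
   vertex 0.5 4.6 3.7
  endloop
 endfacet
 facet normal -0.040 0.797 -0.603
  outer loop
   vertex 3.0 2.0 0.1
   vertex 0.5 4.6 3.7
   vertex 3.1 4.2 3.0
  endloop
 endfacet
 facet normal -0.987 -0.149 -0.060
  outer loop
   vertex 0.9 2.8 1.6
   vertex 1.1 0.3 4.5
   vertex 0.5 4.6 3.7
  endloop
 endfacet
 facet normal -0.194 0.726 -0.659
  outer loop
   vertex 0.9 2.8 1.6
   vertex 0.5 4.6 3.7
   vertex 3.0 2.0 0.1
  endloop
 endfacet
 facet normal 0.820 -0.217 0.529
  outer loop
   vertex 1.9 0.4 3.3
   vertex 3.1 4.2 3.0
   vertex 1.1 0.3 4.5
  endloop
 endfacet
 facet normal 0.942 -0.283 0.182
  outer loop
   vertex 1.9 0.4 3.3
   vertex 3.0 2.0 0.1
   vertex 3.1 4.2 3.0
  endloop
 endfacet
 facet normal -0.639 -0.604 -0.476
  outer loop
   vertex 1.9 0.4 3.3
   vertex 1.1 0.3 4.5
   vertex 0.9 2.8 1.6
  endloop
 endfacet
 facet normal -0.600 -0.614 -0.513
  outer loop
   vertex 1.9 0.4 3.3
   vertex 0.9 2.8 1.6
   vertex 3.0 2.0 0.1
  endloop
 endfacet
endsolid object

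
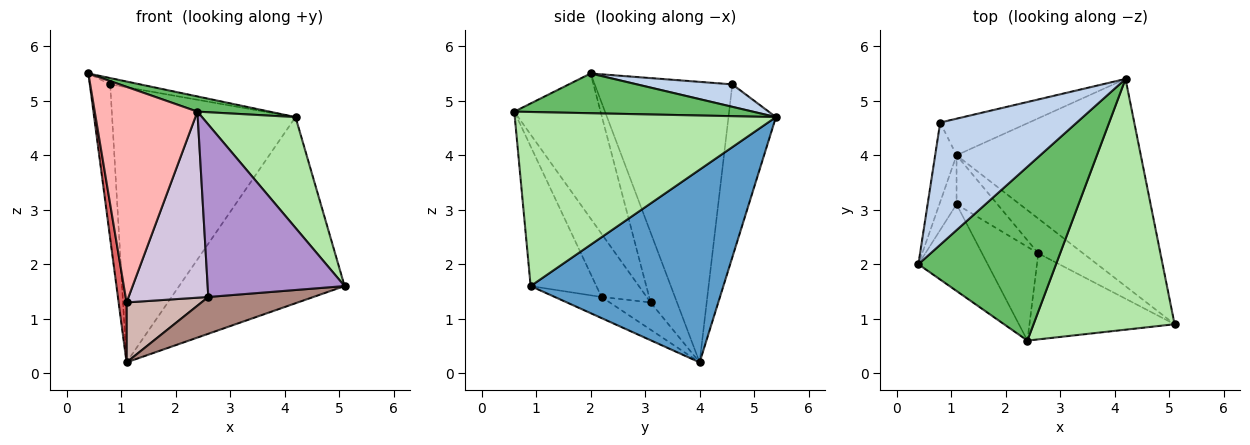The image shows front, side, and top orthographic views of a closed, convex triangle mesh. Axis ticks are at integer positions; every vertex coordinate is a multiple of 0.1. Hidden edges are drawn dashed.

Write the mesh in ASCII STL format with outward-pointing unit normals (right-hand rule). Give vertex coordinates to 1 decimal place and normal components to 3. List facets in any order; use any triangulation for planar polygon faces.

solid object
 facet normal 0.614 0.527 -0.587
  outer loop
   vertex 1.1 4.0 0.2
   vertex 4.2 5.4 4.7
   vertex 5.1 0.9 1.6
  endloop
 endfacet
 facet normal 0.162 0.051 0.985
  outer loop
   vertex 0.8 4.6 5.3
   vertex 0.4 2.0 5.5
   vertex 4.2 5.4 4.7
  endloop
 endfacet
 facet normal -0.986 0.146 -0.075
  outer loop
   vertex 0.8 4.6 5.3
   vertex 1.1 4.0 0.2
   vertex 0.4 2.0 5.5
  endloop
 endfacet
 facet normal -0.248 0.960 -0.128
  outer loop
   vertex 0.8 4.6 5.3
   vertex 4.2 5.4 4.7
   vertex 1.1 4.0 0.2
  endloop
 endfacet
 facet normal 0.276 -0.084 0.957
  outer loop
   vertex 2.4 0.6 4.8
   vertex 4.2 5.4 4.7
   vertex 0.4 2.0 5.5
  endloop
 endfacet
 facet normal 0.749 -0.268 0.606
  outer loop
   vertex 2.4 0.6 4.8
   vertex 5.1 0.9 1.6
   vertex 4.2 5.4 4.7
  endloop
 endfacet
 facet normal -0.933 -0.279 -0.229
  outer loop
   vertex 1.1 3.1 1.3
   vertex 0.4 2.0 5.5
   vertex 1.1 4.0 0.2
  endloop
 endfacet
 facet normal -0.615 -0.732 -0.294
  outer loop
   vertex 1.1 3.1 1.3
   vertex 2.4 0.6 4.8
   vertex 0.4 2.0 5.5
  endloop
 endfacet
 facet normal -0.395 -0.822 -0.410
  outer loop
   vertex 2.6 2.2 1.4
   vertex 5.1 0.9 1.6
   vertex 2.4 0.6 4.8
  endloop
 endfacet
 facet normal -0.451 -0.797 -0.402
  outer loop
   vertex 2.6 2.2 1.4
   vertex 2.4 0.6 4.8
   vertex 1.1 3.1 1.3
  endloop
 endfacet
 facet normal -0.307 -0.692 -0.653
  outer loop
   vertex 2.6 2.2 1.4
   vertex 1.1 4.0 0.2
   vertex 5.1 0.9 1.6
  endloop
 endfacet
 facet normal -0.389 -0.713 -0.583
  outer loop
   vertex 2.6 2.2 1.4
   vertex 1.1 3.1 1.3
   vertex 1.1 4.0 0.2
  endloop
 endfacet
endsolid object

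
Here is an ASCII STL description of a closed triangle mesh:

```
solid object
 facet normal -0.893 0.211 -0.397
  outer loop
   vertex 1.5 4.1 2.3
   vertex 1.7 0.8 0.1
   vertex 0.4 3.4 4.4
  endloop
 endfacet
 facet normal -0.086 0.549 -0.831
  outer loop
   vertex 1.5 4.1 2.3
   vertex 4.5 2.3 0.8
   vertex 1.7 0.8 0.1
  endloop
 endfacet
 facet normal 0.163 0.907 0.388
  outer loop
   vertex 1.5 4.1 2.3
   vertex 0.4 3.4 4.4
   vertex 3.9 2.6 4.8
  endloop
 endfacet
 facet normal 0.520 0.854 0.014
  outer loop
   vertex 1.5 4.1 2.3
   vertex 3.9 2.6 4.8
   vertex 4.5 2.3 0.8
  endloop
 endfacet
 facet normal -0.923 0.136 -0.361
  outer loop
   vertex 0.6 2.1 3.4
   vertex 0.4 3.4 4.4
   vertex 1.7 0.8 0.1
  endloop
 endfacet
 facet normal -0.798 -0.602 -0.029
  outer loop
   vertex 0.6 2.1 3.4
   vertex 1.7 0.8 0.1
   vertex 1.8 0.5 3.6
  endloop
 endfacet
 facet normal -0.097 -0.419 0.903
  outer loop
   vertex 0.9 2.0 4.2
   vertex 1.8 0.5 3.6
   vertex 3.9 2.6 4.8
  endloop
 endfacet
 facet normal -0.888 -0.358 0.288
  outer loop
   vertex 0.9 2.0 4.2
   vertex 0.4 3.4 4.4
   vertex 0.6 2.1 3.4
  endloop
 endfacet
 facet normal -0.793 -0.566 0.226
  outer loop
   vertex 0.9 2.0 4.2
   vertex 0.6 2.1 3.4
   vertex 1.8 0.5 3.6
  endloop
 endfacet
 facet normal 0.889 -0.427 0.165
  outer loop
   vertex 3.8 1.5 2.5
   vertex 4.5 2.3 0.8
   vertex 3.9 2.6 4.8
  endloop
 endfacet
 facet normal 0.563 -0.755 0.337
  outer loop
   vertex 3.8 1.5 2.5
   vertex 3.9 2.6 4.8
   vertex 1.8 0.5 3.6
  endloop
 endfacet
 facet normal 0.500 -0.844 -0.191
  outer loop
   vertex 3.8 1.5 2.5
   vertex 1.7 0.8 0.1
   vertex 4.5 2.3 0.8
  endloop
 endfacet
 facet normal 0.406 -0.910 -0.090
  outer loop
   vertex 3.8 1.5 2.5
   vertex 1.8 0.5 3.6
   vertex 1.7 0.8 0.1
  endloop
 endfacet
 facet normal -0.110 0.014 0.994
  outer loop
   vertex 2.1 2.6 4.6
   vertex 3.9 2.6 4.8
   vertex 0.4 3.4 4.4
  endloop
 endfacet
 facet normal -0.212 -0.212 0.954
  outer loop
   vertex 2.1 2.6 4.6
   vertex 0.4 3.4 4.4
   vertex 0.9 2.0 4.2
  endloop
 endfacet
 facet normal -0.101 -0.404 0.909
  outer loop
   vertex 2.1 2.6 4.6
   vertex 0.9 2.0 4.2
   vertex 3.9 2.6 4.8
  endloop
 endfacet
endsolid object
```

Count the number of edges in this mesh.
24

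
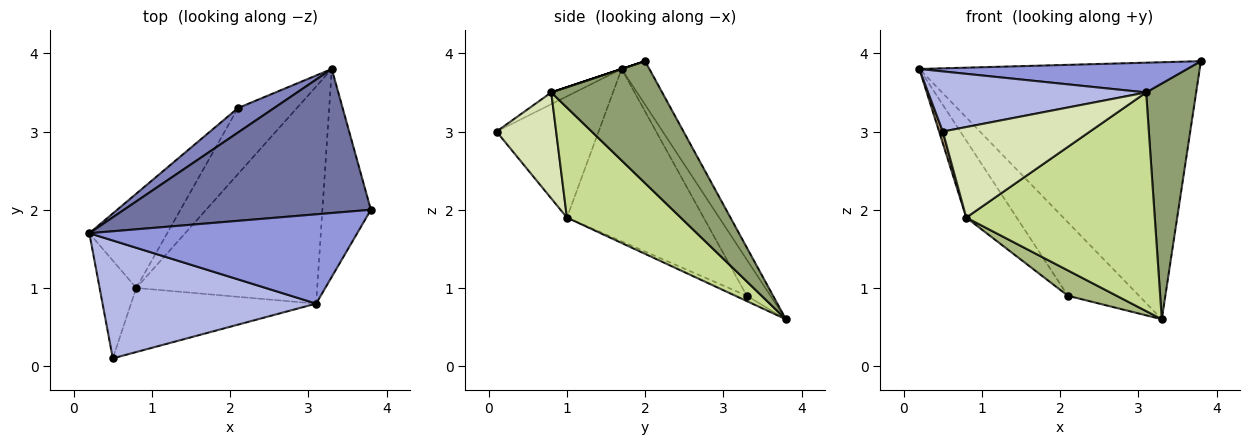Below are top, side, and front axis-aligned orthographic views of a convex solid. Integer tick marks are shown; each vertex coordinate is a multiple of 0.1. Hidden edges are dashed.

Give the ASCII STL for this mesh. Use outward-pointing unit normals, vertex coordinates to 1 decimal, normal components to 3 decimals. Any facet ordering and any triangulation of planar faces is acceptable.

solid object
 facet normal -0.086 0.869 0.487
  outer loop
   vertex 3.3 3.8 0.6
   vertex 0.2 1.7 3.8
   vertex 3.8 2.0 3.9
  endloop
 endfacet
 facet normal -0.302 0.905 0.302
  outer loop
   vertex 2.1 3.3 0.9
   vertex 0.2 1.7 3.8
   vertex 3.3 3.8 0.6
  endloop
 endfacet
 facet normal 0.000 -0.316 0.949
  outer loop
   vertex 3.1 0.8 3.5
   vertex 3.8 2.0 3.9
   vertex 0.2 1.7 3.8
  endloop
 endfacet
 facet normal -0.049 -0.454 0.890
  outer loop
   vertex 3.1 0.8 3.5
   vertex 0.2 1.7 3.8
   vertex 0.5 0.1 3.0
  endloop
 endfacet
 facet normal 0.857 -0.386 -0.341
  outer loop
   vertex 3.1 0.8 3.5
   vertex 3.3 3.8 0.6
   vertex 3.8 2.0 3.9
  endloop
 endfacet
 facet normal -0.084 -0.357 -0.930
  outer loop
   vertex 0.8 1.0 1.9
   vertex 2.1 3.3 0.9
   vertex 3.3 3.8 0.6
  endloop
 endfacet
 facet normal 0.394 -0.652 -0.648
  outer loop
   vertex 0.8 1.0 1.9
   vertex 3.3 3.8 0.6
   vertex 3.1 0.8 3.5
  endloop
 endfacet
 facet normal 0.314 -0.775 -0.548
  outer loop
   vertex 0.8 1.0 1.9
   vertex 3.1 0.8 3.5
   vertex 0.5 0.1 3.0
  endloop
 endfacet
 facet normal -0.957 -0.035 -0.289
  outer loop
   vertex 0.8 1.0 1.9
   vertex 0.5 0.1 3.0
   vertex 0.2 1.7 3.8
  endloop
 endfacet
 facet normal -0.864 0.319 -0.390
  outer loop
   vertex 0.8 1.0 1.9
   vertex 0.2 1.7 3.8
   vertex 2.1 3.3 0.9
  endloop
 endfacet
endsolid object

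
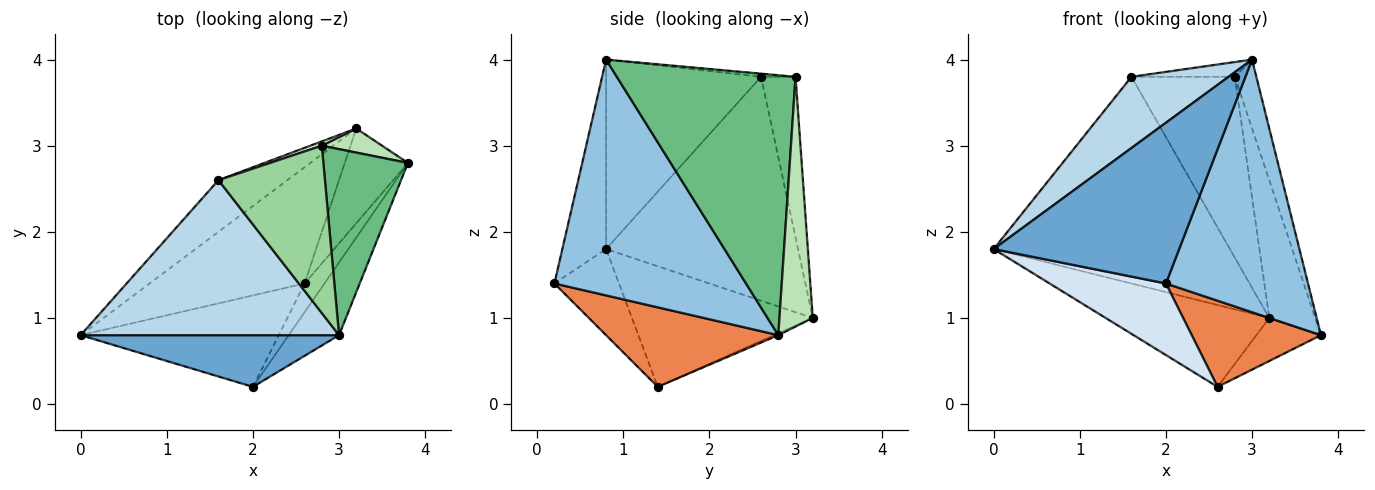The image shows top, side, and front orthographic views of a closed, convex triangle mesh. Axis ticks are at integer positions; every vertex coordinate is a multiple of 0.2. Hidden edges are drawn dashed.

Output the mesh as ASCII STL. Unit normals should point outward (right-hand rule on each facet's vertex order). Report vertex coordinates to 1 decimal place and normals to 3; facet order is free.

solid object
 facet normal -0.219 -0.929 0.299
  outer loop
   vertex 3.0 0.8 4.0
   vertex 0.0 0.8 1.8
   vertex 2.0 0.2 1.4
  endloop
 endfacet
 facet normal 0.792 -0.587 -0.169
  outer loop
   vertex 3.0 0.8 4.0
   vertex 2.0 0.2 1.4
   vertex 3.8 2.8 0.8
  endloop
 endfacet
 facet normal -0.555 -0.347 0.756
  outer loop
   vertex 1.6 2.6 3.8
   vertex 0.0 0.8 1.8
   vertex 3.0 0.8 4.0
  endloop
 endfacet
 facet normal -0.324 -0.583 -0.745
  outer loop
   vertex 2.6 1.4 0.2
   vertex 2.0 0.2 1.4
   vertex 0.0 0.8 1.8
  endloop
 endfacet
 facet normal 0.784 -0.588 -0.196
  outer loop
   vertex 2.6 1.4 0.2
   vertex 3.8 2.8 0.8
   vertex 2.0 0.2 1.4
  endloop
 endfacet
 facet normal -0.619 0.762 -0.190
  outer loop
   vertex 3.2 3.2 1.0
   vertex 0.0 0.8 1.8
   vertex 1.6 2.6 3.8
  endloop
 endfacet
 facet normal -0.537 0.486 -0.690
  outer loop
   vertex 3.2 3.2 1.0
   vertex 2.6 1.4 0.2
   vertex 0.0 0.8 1.8
  endloop
 endfacet
 facet normal -0.028 0.414 -0.910
  outer loop
   vertex 3.2 3.2 1.0
   vertex 3.8 2.8 0.8
   vertex 2.6 1.4 0.2
  endloop
 endfacet
 facet normal 0.945 0.114 0.307
  outer loop
   vertex 2.8 3.0 3.8
   vertex 3.0 0.8 4.0
   vertex 3.8 2.8 0.8
  endloop
 endfacet
 facet normal -0.029 0.088 0.996
  outer loop
   vertex 2.8 3.0 3.8
   vertex 1.6 2.6 3.8
   vertex 3.0 0.8 4.0
  endloop
 endfacet
 facet normal 0.581 0.802 0.140
  outer loop
   vertex 2.8 3.0 3.8
   vertex 3.8 2.8 0.8
   vertex 3.2 3.2 1.0
  endloop
 endfacet
 facet normal -0.316 0.948 0.023
  outer loop
   vertex 2.8 3.0 3.8
   vertex 3.2 3.2 1.0
   vertex 1.6 2.6 3.8
  endloop
 endfacet
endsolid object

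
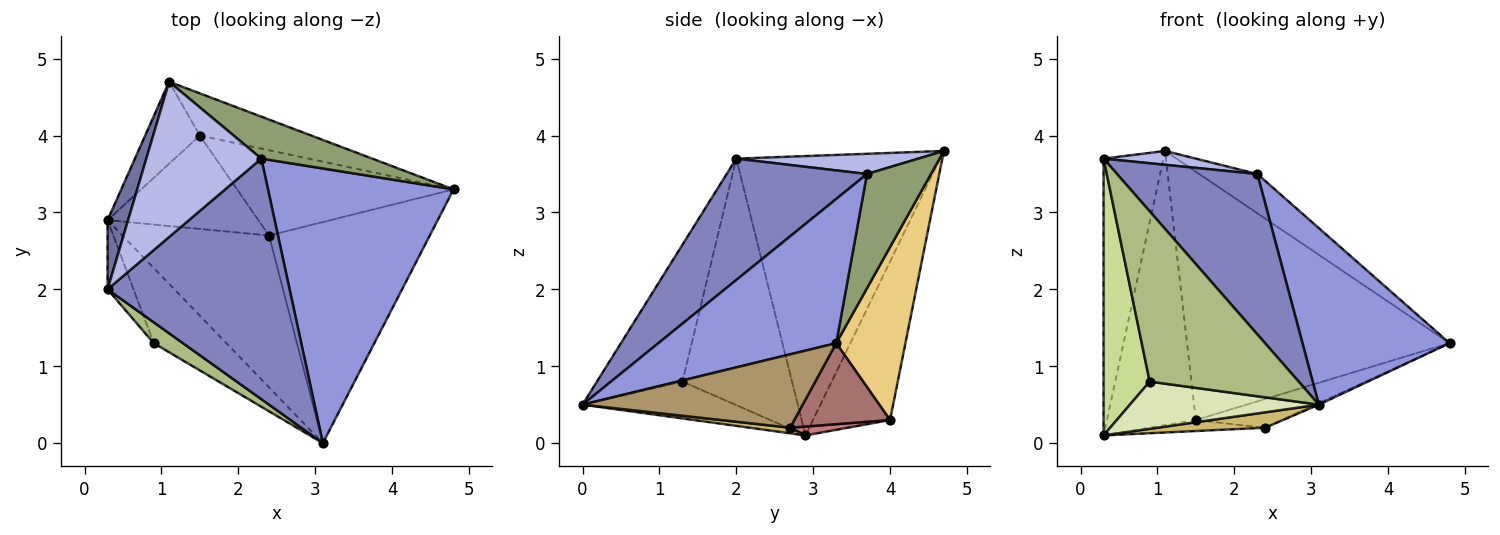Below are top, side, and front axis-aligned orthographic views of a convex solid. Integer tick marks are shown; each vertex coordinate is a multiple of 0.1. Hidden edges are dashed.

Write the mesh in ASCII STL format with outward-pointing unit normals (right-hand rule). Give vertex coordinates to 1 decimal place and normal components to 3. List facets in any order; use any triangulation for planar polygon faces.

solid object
 facet normal -0.957 0.281 0.070
  outer loop
   vertex 1.1 4.7 3.8
   vertex 0.3 2.9 0.1
   vertex 0.3 2.0 3.7
  endloop
 endfacet
 facet normal 0.485 -0.485 0.728
  outer loop
   vertex 2.3 3.7 3.5
   vertex 0.3 2.0 3.7
   vertex 3.1 0.0 0.5
  endloop
 endfacet
 facet normal 0.547 -0.453 0.704
  outer loop
   vertex 2.3 3.7 3.5
   vertex 3.1 0.0 0.5
   vertex 4.8 3.3 1.3
  endloop
 endfacet
 facet normal 0.172 -0.087 0.981
  outer loop
   vertex 2.3 3.7 3.5
   vertex 1.1 4.7 3.8
   vertex 0.3 2.0 3.7
  endloop
 endfacet
 facet normal 0.601 0.546 0.584
  outer loop
   vertex 2.3 3.7 3.5
   vertex 4.8 3.3 1.3
   vertex 1.1 4.7 3.8
  endloop
 endfacet
 facet normal -0.495 -0.862 0.106
  outer loop
   vertex 0.9 1.3 0.8
   vertex 3.1 0.0 0.5
   vertex 0.3 2.0 3.7
  endloop
 endfacet
 facet normal -0.917 -0.386 -0.097
  outer loop
   vertex 0.9 1.3 0.8
   vertex 0.3 2.0 3.7
   vertex 0.3 2.9 0.1
  endloop
 endfacet
 facet normal -0.395 -0.488 -0.778
  outer loop
   vertex 0.9 1.3 0.8
   vertex 0.3 2.9 0.1
   vertex 3.1 0.0 0.5
  endloop
 endfacet
 facet normal 0.415 0.007 -0.910
  outer loop
   vertex 2.4 2.7 0.2
   vertex 4.8 3.3 1.3
   vertex 3.1 0.0 0.5
  endloop
 endfacet
 facet normal 0.038 -0.101 -0.994
  outer loop
   vertex 2.4 2.7 0.2
   vertex 3.1 0.0 0.5
   vertex 0.3 2.9 0.1
  endloop
 endfacet
 facet normal 0.252 0.954 -0.162
  outer loop
   vertex 1.5 4.0 0.3
   vertex 1.1 4.7 3.8
   vertex 4.8 3.3 1.3
  endloop
 endfacet
 facet normal -0.639 0.737 -0.220
  outer loop
   vertex 1.5 4.0 0.3
   vertex 0.3 2.9 0.1
   vertex 1.1 4.7 3.8
  endloop
 endfacet
 facet normal 0.334 0.300 -0.893
  outer loop
   vertex 1.5 4.0 0.3
   vertex 4.8 3.3 1.3
   vertex 2.4 2.7 0.2
  endloop
 endfacet
 facet normal 0.058 0.117 -0.991
  outer loop
   vertex 1.5 4.0 0.3
   vertex 2.4 2.7 0.2
   vertex 0.3 2.9 0.1
  endloop
 endfacet
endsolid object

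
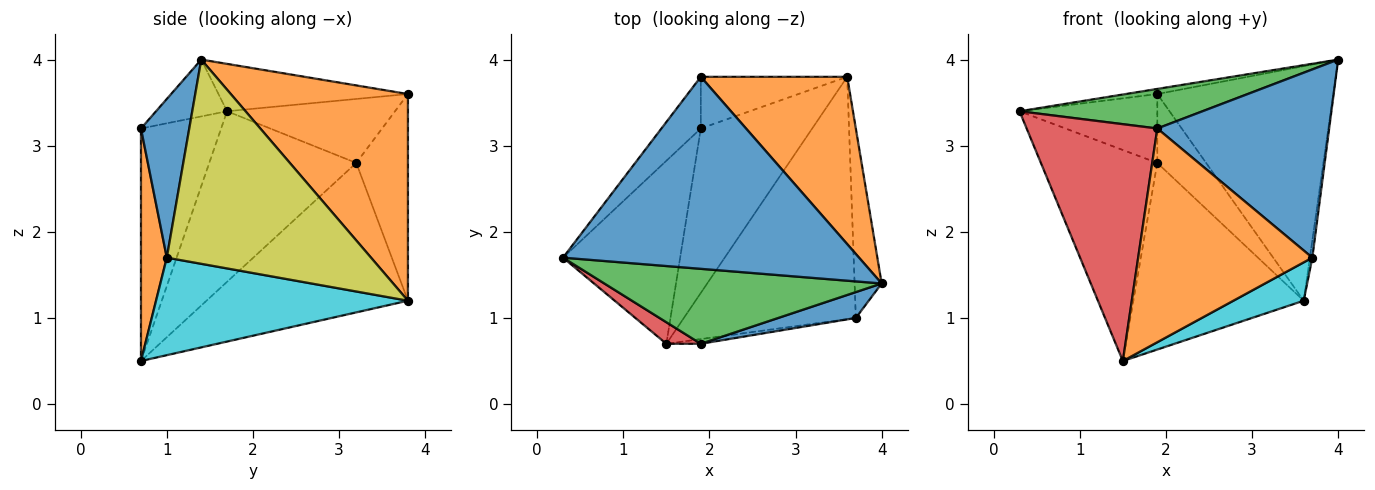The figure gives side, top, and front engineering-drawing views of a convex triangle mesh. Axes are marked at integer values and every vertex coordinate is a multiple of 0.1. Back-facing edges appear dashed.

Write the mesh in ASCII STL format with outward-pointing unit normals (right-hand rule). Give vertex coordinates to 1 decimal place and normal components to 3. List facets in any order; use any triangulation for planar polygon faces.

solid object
 facet normal -0.158 0.026 0.987
  outer loop
   vertex 1.9 3.8 3.6
   vertex 0.3 1.7 3.4
   vertex 4.0 1.4 4.0
  endloop
 endfacet
 facet normal 0.634 0.630 0.449
  outer loop
   vertex 3.6 3.8 1.2
   vertex 1.9 3.8 3.6
   vertex 4.0 1.4 4.0
  endloop
 endfacet
 facet normal -0.178 -0.459 0.870
  outer loop
   vertex 1.9 0.7 3.2
   vertex 4.0 1.4 4.0
   vertex 0.3 1.7 3.4
  endloop
 endfacet
 facet normal -0.521 -0.850 0.077
  outer loop
   vertex 1.9 0.7 3.2
   vertex 0.3 1.7 3.4
   vertex 1.5 0.7 0.5
  endloop
 endfacet
 facet normal -0.698 0.573 -0.430
  outer loop
   vertex 1.9 3.2 2.8
   vertex 0.3 1.7 3.4
   vertex 1.9 3.8 3.6
  endloop
 endfacet
 facet normal -0.690 0.547 -0.474
  outer loop
   vertex 1.9 3.2 2.8
   vertex 1.5 0.7 0.5
   vertex 0.3 1.7 3.4
  endloop
 endfacet
 facet normal -0.646 0.610 -0.458
  outer loop
   vertex 1.9 3.2 2.8
   vertex 1.9 3.8 3.6
   vertex 3.6 3.8 1.2
  endloop
 endfacet
 facet normal -0.664 0.561 -0.495
  outer loop
   vertex 1.9 3.2 2.8
   vertex 3.6 3.8 1.2
   vertex 1.5 0.7 0.5
  endloop
 endfacet
 facet normal 0.991 0.012 -0.131
  outer loop
   vertex 3.7 1.0 1.7
   vertex 3.6 3.8 1.2
   vertex 4.0 1.4 4.0
  endloop
 endfacet
 facet normal 0.489 -0.136 -0.862
  outer loop
   vertex 3.7 1.0 1.7
   vertex 1.5 0.7 0.5
   vertex 3.6 3.8 1.2
  endloop
 endfacet
 facet normal 0.268 -0.954 0.131
  outer loop
   vertex 3.7 1.0 1.7
   vertex 4.0 1.4 4.0
   vertex 1.9 0.7 3.2
  endloop
 endfacet
 facet normal 0.147 -0.989 -0.022
  outer loop
   vertex 3.7 1.0 1.7
   vertex 1.9 0.7 3.2
   vertex 1.5 0.7 0.5
  endloop
 endfacet
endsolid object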